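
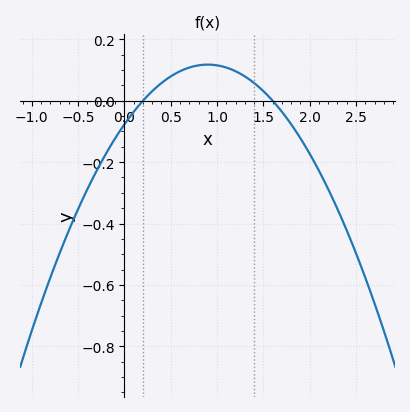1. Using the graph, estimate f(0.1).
-0.04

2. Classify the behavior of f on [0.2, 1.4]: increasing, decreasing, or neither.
neither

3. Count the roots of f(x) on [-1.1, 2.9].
2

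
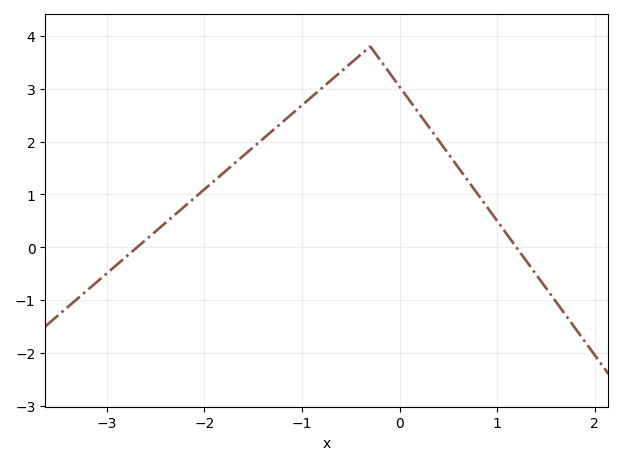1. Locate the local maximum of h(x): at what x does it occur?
-0.3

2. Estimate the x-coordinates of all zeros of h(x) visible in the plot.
-2.69, 1.2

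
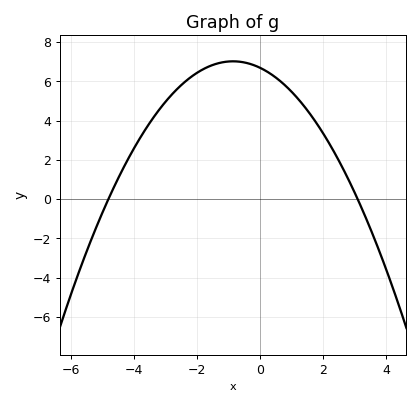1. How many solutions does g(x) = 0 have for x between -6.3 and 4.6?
2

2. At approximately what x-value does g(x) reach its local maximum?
-0.85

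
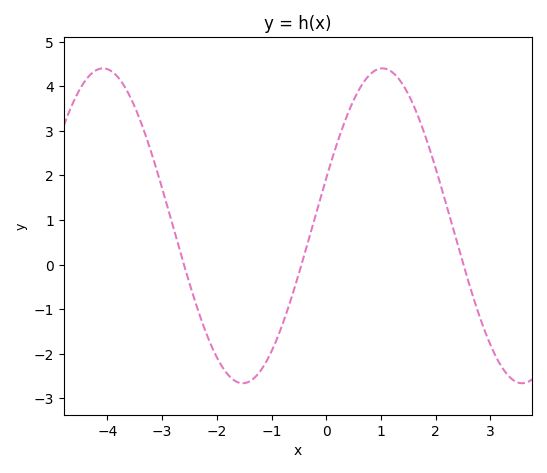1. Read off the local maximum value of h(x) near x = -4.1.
4.4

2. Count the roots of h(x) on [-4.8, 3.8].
3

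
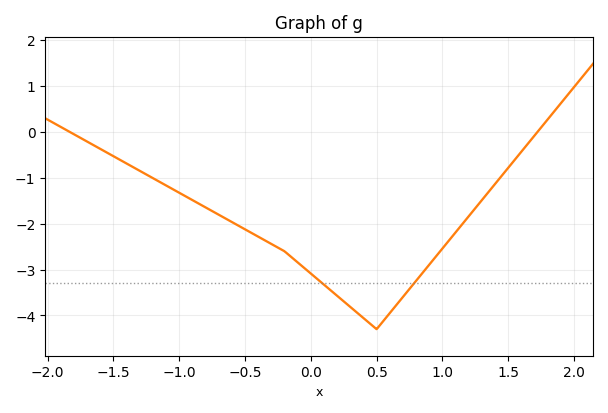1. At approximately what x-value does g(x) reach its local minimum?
0.5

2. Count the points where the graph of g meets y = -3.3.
2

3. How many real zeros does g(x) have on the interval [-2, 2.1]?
2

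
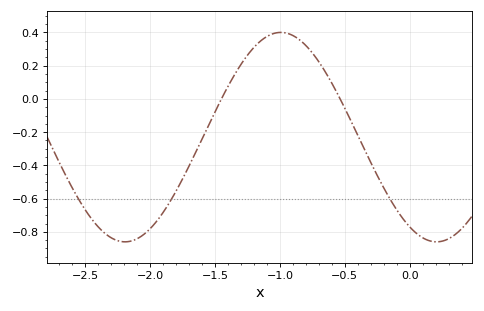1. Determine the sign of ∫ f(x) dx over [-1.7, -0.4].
positive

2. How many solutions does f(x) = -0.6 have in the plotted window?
3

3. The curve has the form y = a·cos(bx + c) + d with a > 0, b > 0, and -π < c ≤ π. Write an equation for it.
y = 0.63cos(2.6x + 2.6) - 0.23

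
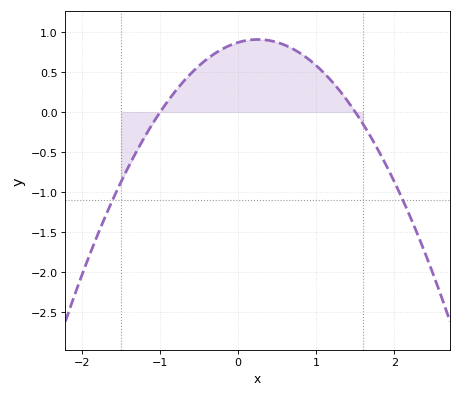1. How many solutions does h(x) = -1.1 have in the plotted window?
2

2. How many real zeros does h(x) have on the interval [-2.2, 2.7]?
2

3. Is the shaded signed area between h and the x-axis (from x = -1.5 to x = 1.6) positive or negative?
positive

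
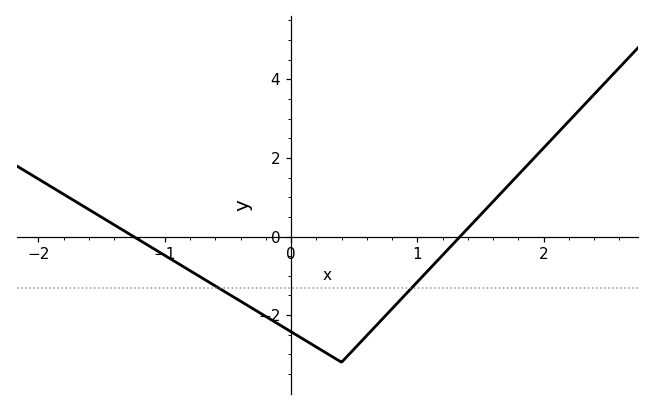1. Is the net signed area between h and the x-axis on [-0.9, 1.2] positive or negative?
negative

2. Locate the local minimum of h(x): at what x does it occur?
0.4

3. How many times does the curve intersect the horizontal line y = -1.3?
2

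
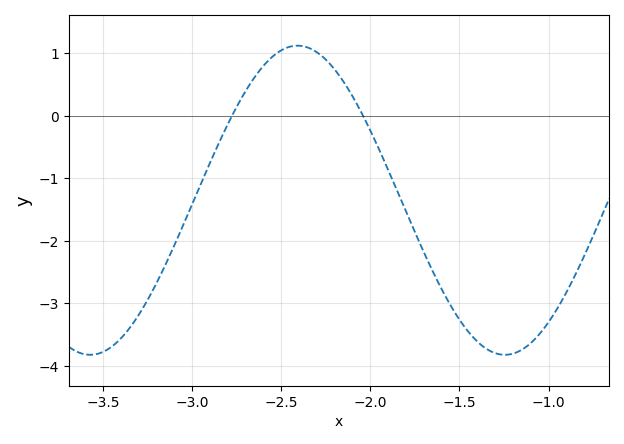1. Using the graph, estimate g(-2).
-0.237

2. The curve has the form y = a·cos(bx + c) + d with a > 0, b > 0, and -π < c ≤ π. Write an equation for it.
y = 2.47cos(2.7x + 0.22) - 1.35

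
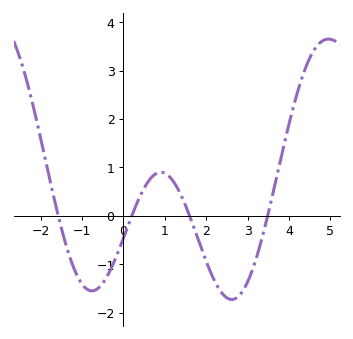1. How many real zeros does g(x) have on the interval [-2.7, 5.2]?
4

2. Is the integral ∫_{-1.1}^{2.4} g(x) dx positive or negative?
negative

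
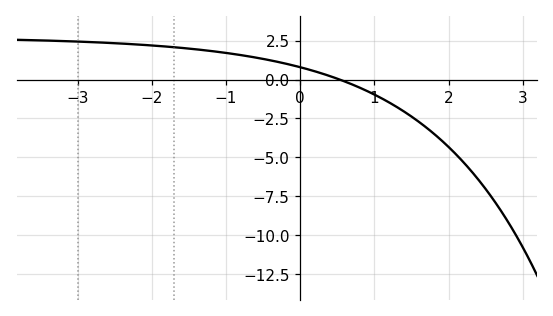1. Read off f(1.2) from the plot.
-1.48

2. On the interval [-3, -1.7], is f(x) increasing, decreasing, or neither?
decreasing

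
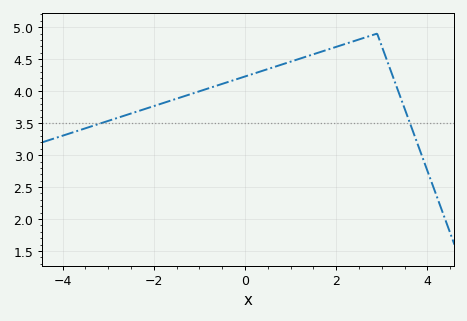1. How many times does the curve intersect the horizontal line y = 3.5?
2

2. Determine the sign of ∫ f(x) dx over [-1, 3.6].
positive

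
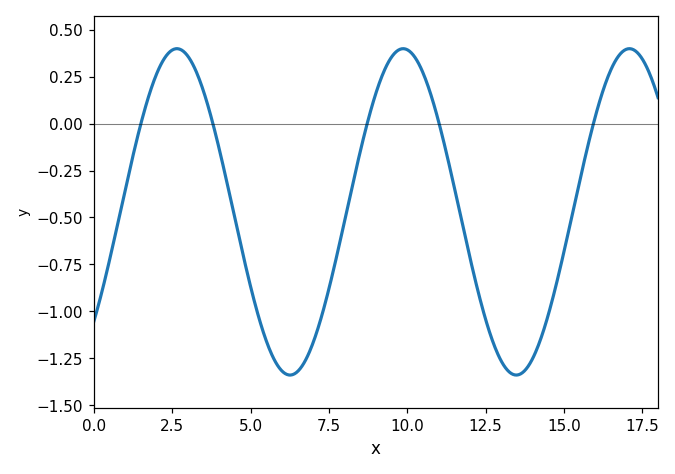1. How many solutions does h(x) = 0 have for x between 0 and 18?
5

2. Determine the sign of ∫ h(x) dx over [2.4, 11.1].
negative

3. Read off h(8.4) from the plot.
-0.217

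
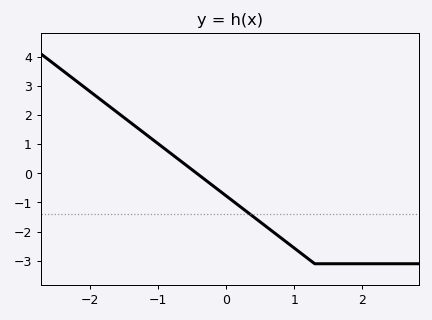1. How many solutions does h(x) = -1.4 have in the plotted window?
1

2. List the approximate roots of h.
-0.432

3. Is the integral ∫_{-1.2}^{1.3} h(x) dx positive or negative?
negative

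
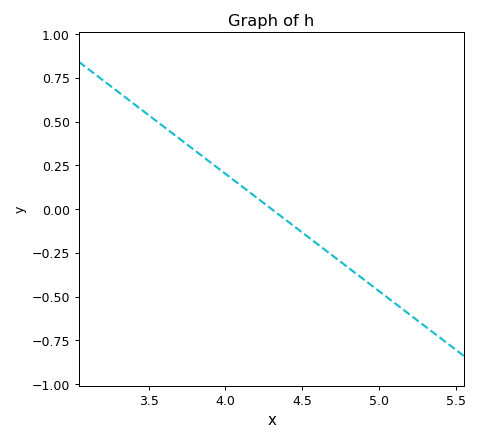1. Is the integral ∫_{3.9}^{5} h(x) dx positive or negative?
negative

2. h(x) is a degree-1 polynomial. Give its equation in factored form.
y = -0.67(x - 4.3)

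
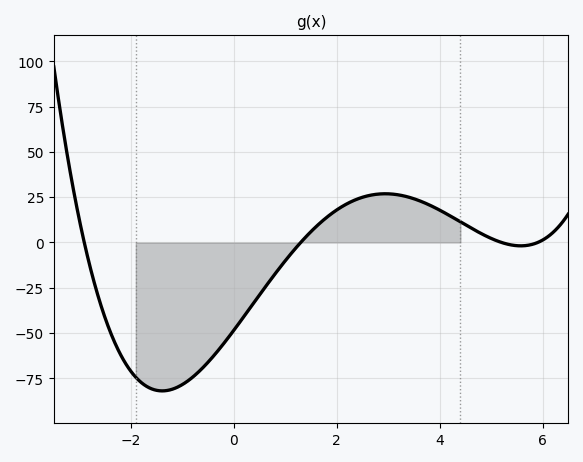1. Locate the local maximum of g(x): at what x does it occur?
2.94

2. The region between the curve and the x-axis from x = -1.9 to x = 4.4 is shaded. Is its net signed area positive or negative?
negative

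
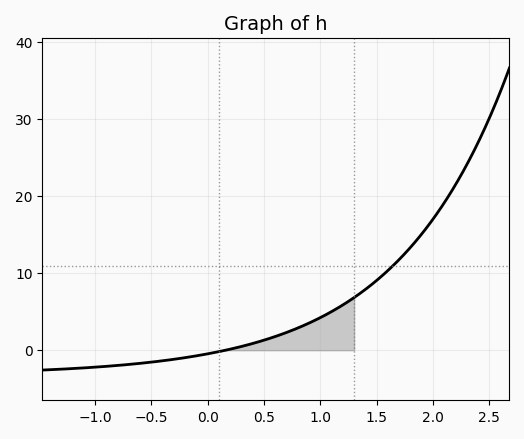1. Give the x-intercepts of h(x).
0.2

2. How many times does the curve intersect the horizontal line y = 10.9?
1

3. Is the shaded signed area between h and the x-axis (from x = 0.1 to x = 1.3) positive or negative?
positive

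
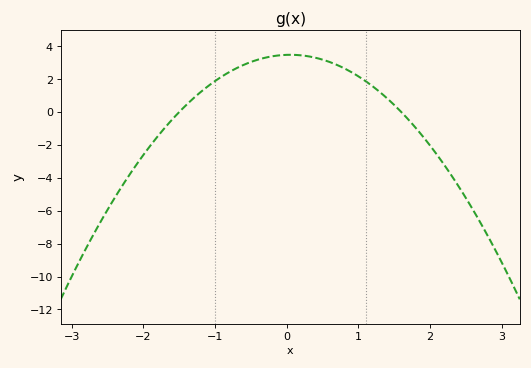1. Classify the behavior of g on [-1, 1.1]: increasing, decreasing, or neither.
neither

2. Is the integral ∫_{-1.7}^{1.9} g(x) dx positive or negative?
positive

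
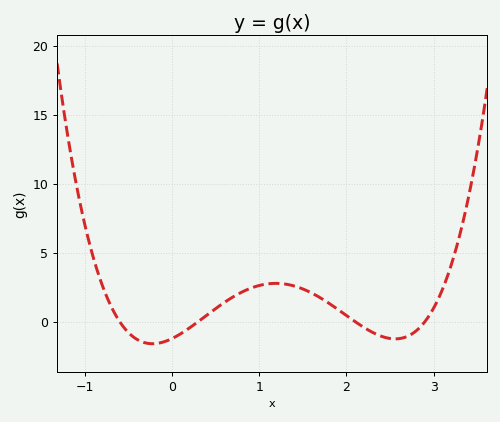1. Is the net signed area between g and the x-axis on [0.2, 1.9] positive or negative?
positive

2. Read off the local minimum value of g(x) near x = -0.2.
-1.5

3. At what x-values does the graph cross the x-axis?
-0.6, 0.3, 2.1, 2.9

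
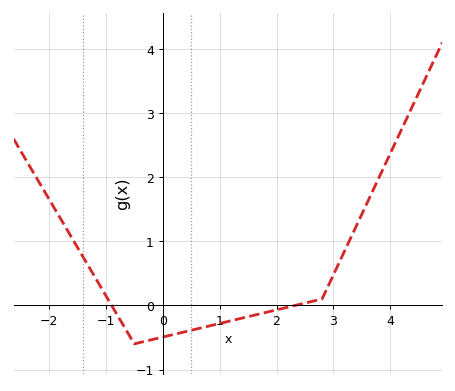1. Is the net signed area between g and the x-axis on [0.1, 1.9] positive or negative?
negative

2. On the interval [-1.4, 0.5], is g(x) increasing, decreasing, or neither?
neither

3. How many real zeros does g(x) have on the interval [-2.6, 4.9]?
2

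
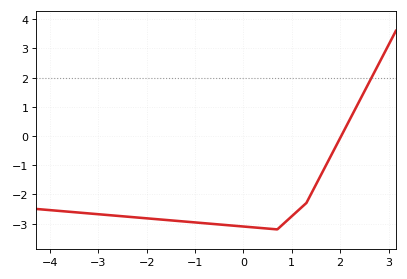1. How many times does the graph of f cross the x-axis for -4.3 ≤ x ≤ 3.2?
1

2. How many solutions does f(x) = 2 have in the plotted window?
1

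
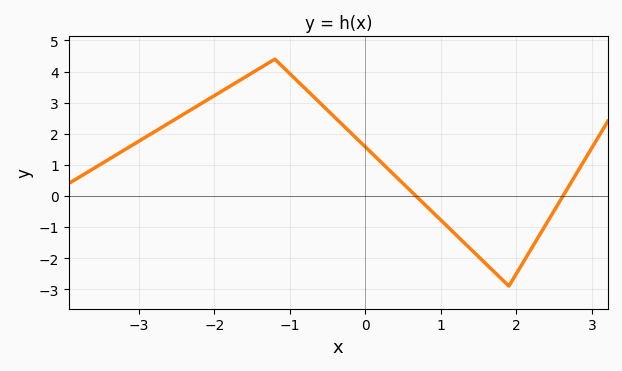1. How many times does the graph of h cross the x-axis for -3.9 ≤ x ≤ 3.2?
2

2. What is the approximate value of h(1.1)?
-1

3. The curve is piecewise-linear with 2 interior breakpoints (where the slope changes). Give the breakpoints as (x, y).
(-1.2, 4.4); (1.9, -2.9)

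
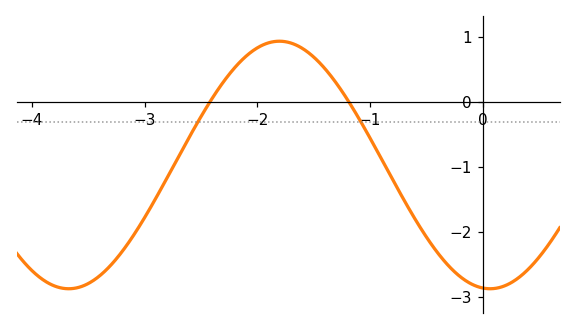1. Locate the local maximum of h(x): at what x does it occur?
-1.8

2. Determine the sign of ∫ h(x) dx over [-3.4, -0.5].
negative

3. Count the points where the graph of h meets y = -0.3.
2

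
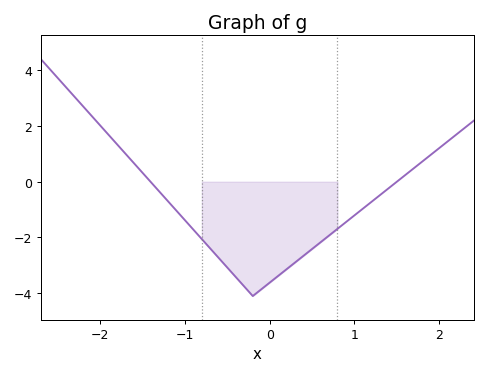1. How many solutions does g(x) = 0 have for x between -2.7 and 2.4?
2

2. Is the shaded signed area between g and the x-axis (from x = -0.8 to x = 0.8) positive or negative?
negative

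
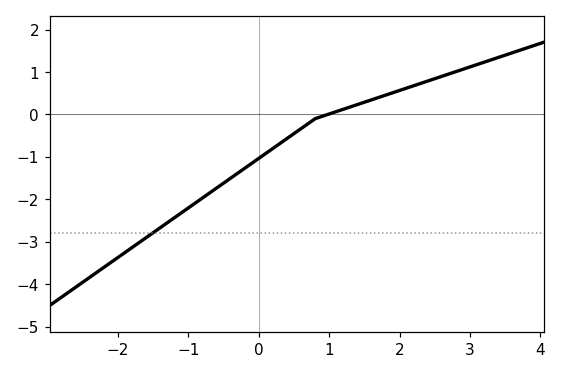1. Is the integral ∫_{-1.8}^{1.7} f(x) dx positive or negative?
negative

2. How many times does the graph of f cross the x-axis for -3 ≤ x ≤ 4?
1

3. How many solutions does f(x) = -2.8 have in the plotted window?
1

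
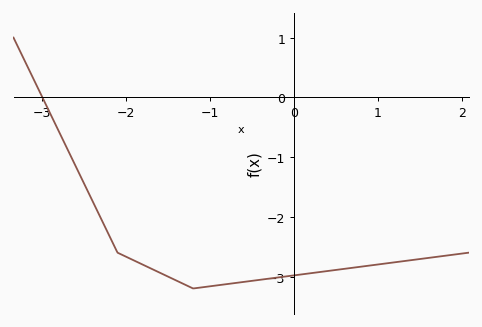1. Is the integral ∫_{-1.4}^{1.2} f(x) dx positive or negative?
negative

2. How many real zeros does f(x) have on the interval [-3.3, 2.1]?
1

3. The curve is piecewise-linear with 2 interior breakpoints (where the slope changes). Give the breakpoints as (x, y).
(-2.1, -2.6); (-1.2, -3.2)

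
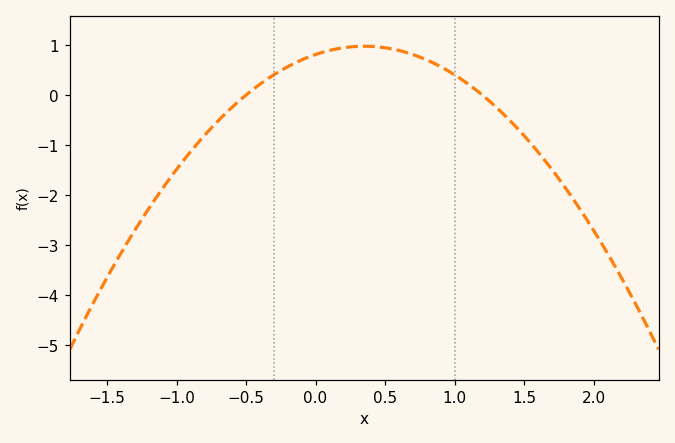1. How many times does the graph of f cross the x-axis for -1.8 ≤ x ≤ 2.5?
2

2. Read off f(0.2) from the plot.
0.945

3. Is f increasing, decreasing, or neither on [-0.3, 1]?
neither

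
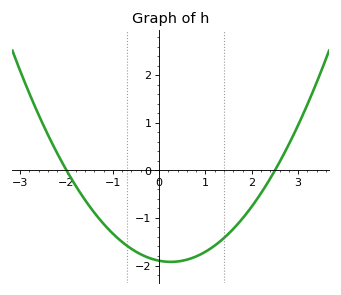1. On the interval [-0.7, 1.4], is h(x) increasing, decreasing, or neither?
neither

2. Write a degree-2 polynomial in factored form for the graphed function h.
y = 0.38(x + 2)(x - 2.5)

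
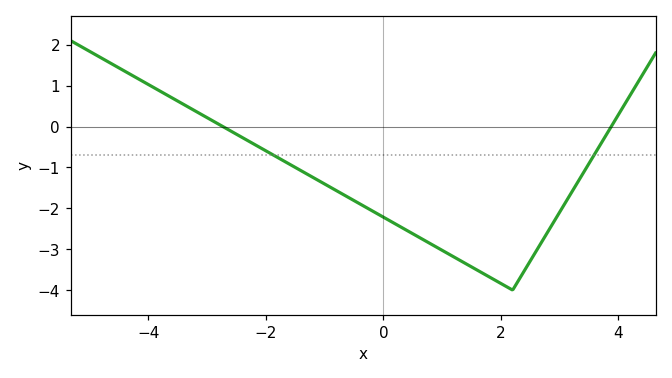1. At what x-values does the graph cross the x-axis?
-2.73, 3.88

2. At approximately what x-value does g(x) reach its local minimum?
2.2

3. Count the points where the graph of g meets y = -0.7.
2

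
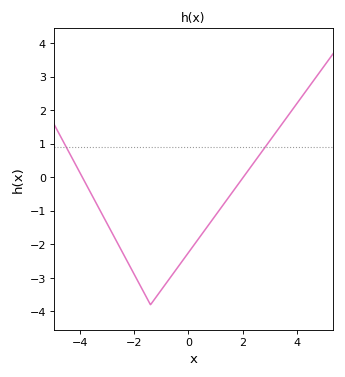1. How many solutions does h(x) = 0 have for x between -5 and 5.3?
2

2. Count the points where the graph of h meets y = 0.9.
2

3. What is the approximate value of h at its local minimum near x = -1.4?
-3.8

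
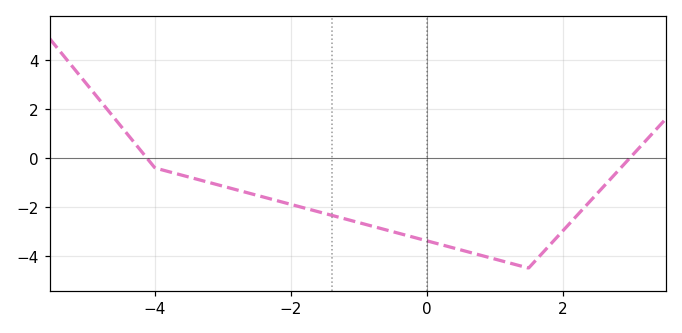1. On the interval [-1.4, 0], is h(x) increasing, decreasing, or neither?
decreasing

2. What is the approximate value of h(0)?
-3.38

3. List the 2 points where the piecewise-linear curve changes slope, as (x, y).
(-4, -0.4); (1.5, -4.5)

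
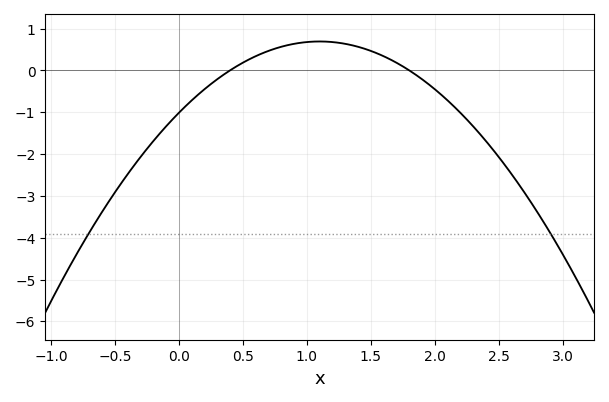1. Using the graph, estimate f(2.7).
-2.92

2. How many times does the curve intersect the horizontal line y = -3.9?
2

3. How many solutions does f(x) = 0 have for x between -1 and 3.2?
2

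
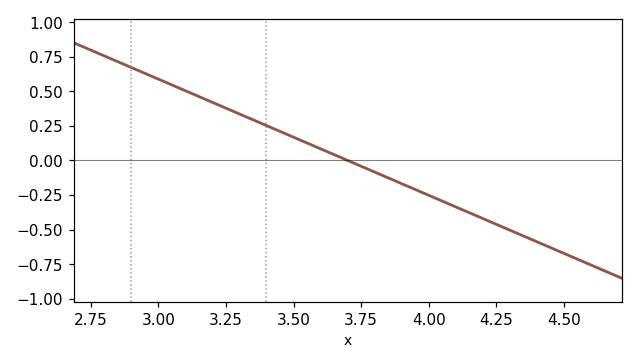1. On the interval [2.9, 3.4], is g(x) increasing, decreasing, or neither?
decreasing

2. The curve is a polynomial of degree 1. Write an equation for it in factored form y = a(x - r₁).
y = -0.84(x - 3.7)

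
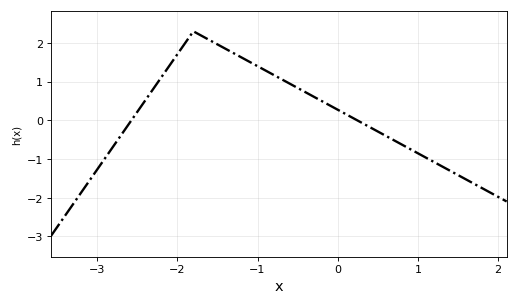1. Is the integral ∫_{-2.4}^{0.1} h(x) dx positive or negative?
positive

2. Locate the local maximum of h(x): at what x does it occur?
-1.8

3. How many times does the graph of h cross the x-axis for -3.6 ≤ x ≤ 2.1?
2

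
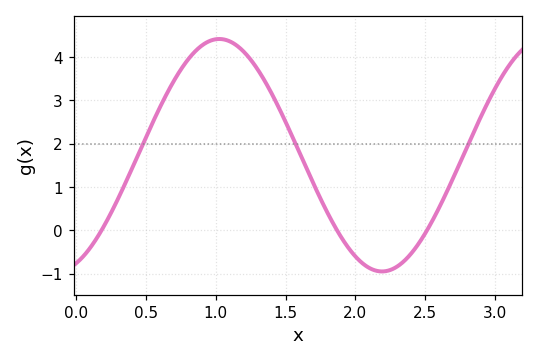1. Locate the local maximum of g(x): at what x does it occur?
1.05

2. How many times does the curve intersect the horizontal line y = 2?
3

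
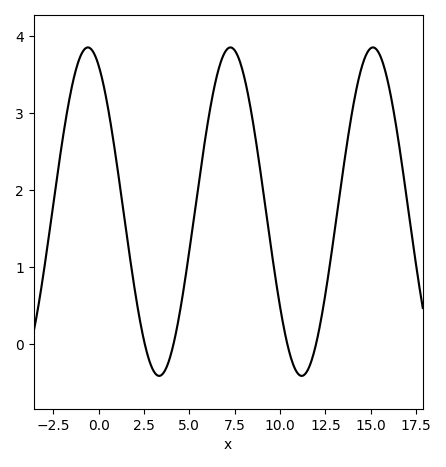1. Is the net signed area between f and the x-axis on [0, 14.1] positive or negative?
positive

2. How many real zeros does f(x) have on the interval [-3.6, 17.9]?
4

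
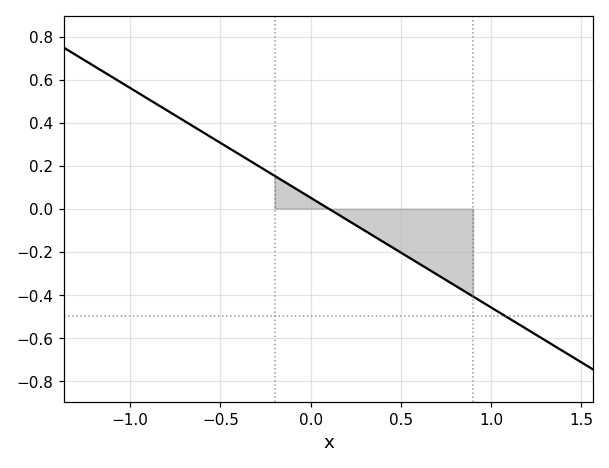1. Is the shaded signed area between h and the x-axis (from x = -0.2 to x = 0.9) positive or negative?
negative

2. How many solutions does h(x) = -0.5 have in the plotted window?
1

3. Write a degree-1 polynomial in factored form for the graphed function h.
y = -0.51(x - 0.1)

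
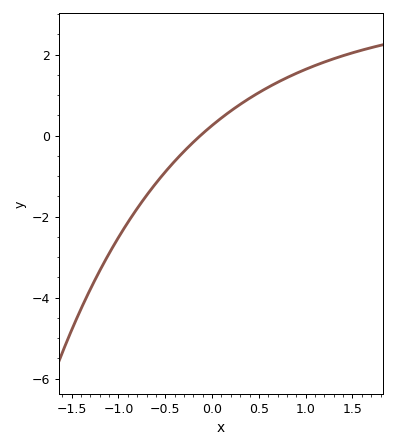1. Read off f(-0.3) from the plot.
-0.4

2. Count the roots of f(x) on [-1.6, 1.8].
1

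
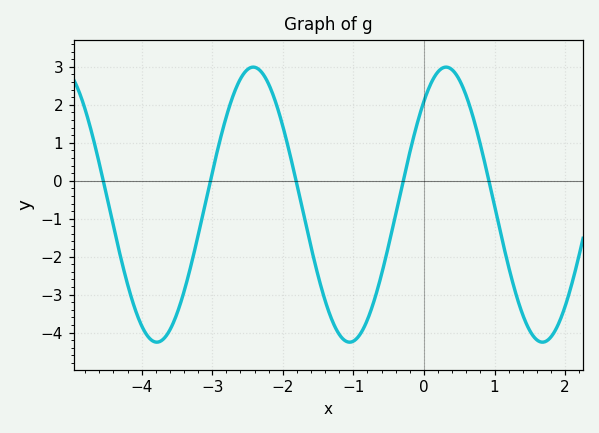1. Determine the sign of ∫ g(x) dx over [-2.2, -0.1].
negative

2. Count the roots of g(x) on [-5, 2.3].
5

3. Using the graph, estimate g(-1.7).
-0.928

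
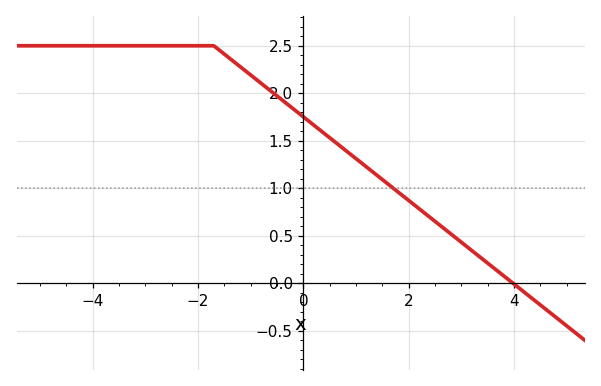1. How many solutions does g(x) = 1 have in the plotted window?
1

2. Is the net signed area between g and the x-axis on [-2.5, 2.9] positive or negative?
positive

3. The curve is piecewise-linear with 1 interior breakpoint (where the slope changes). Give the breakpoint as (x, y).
(-1.7, 2.5)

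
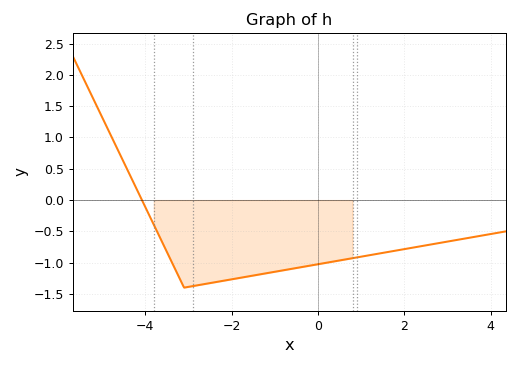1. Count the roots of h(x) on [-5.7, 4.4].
1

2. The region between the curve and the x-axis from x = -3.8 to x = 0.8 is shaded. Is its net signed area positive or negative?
negative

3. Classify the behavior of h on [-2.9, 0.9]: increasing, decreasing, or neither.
increasing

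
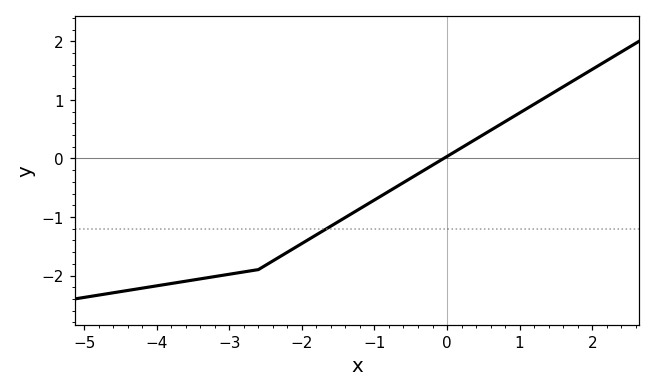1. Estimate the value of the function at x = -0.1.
0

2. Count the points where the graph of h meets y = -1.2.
1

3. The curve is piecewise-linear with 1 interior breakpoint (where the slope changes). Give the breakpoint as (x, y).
(-2.6, -1.9)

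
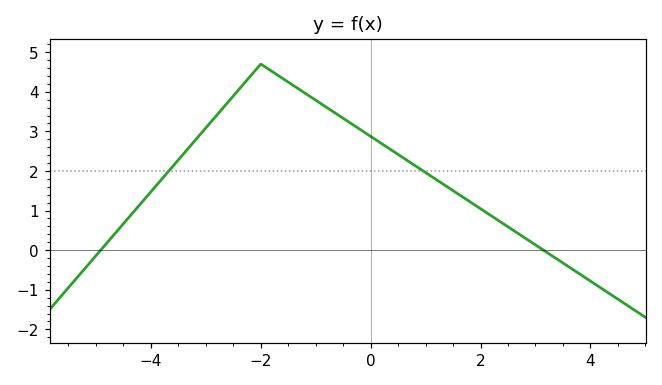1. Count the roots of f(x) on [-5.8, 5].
2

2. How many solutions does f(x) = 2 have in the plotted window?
2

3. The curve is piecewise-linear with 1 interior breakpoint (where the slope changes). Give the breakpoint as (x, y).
(-2, 4.7)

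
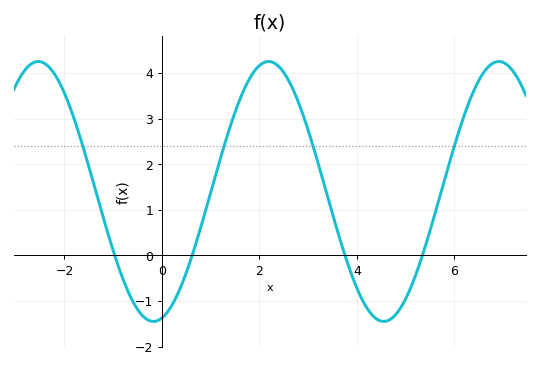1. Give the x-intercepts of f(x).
-0.969, 0.621, 3.76, 5.35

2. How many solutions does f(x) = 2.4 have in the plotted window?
4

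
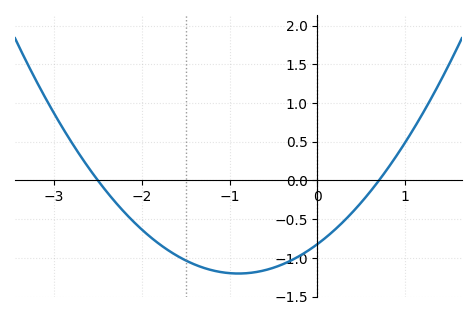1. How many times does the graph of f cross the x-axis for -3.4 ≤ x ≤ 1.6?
2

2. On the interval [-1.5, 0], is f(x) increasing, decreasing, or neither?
neither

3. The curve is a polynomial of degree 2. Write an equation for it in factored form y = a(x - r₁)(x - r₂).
y = 0.47(x + 2.5)(x - 0.7)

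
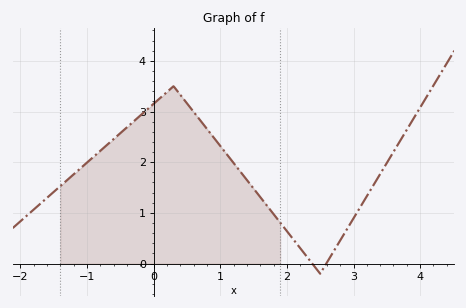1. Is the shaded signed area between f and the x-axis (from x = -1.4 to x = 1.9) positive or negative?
positive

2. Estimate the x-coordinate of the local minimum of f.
2.5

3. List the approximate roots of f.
2.38, 2.59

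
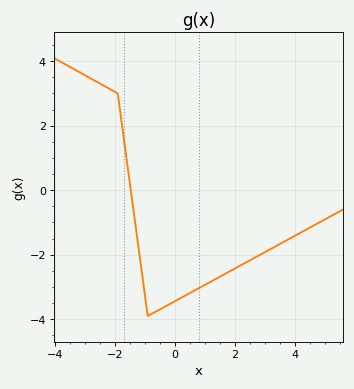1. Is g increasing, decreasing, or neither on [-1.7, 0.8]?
neither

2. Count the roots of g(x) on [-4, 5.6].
1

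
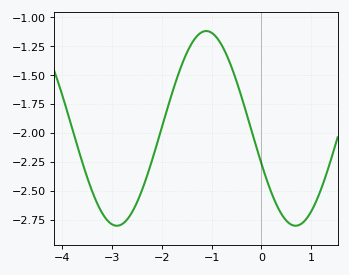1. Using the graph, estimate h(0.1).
-2.4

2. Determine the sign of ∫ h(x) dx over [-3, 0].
negative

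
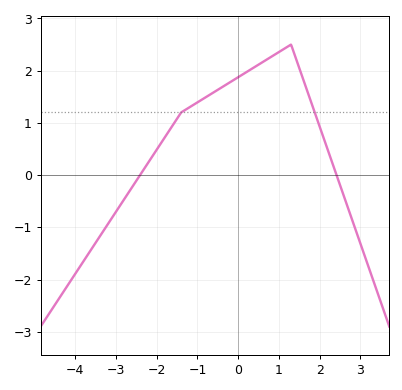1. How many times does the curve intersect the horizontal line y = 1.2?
2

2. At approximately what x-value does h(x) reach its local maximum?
1.2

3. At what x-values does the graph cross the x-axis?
-2.4, 2.4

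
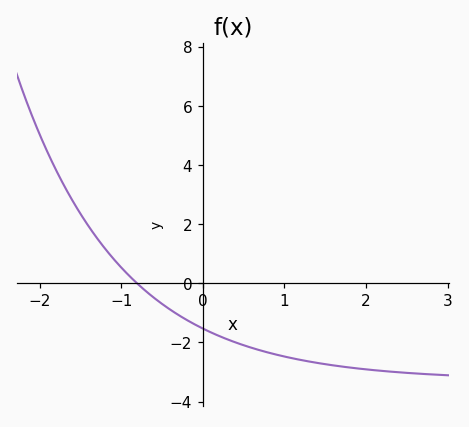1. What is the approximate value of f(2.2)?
-2.97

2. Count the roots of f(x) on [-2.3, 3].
1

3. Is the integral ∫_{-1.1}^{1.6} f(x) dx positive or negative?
negative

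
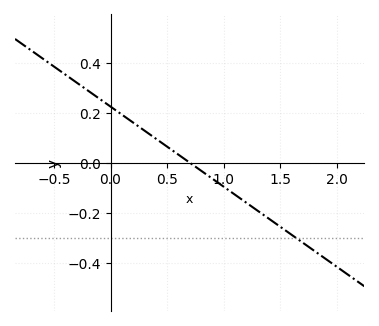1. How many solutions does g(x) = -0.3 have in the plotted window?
1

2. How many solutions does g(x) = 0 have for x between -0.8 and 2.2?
1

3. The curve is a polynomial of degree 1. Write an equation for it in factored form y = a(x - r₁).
y = -0.32(x - 0.7)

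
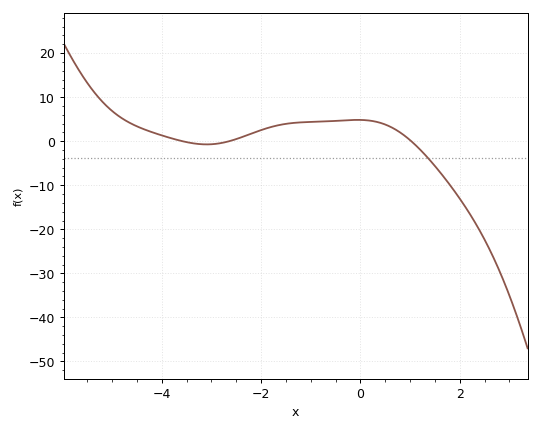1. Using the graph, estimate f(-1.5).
4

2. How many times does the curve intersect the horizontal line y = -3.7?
1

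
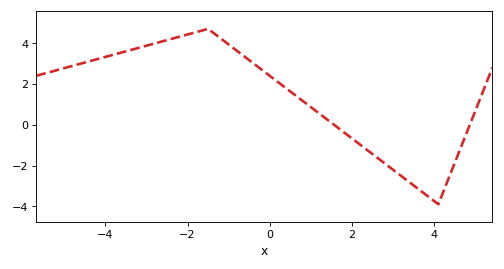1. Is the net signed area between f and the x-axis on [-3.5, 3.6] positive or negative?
positive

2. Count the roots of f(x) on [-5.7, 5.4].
2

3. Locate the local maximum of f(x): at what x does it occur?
-1.6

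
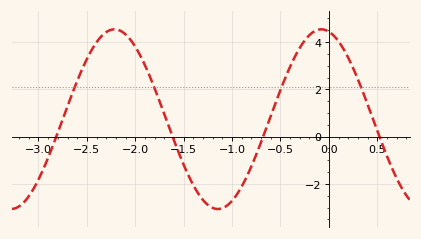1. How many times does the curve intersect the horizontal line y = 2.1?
4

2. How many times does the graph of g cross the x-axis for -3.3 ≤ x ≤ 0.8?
4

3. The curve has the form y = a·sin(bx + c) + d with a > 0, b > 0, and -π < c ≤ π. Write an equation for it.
y = 3.8sin(2.94x + 1.8) + 0.74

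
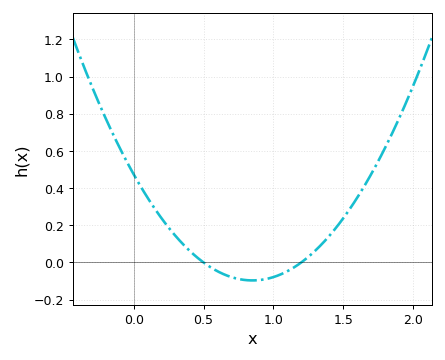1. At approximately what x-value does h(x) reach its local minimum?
0.85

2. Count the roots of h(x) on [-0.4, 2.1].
2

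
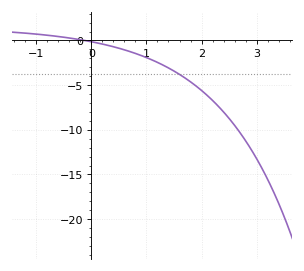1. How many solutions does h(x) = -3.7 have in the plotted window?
1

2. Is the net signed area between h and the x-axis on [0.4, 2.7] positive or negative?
negative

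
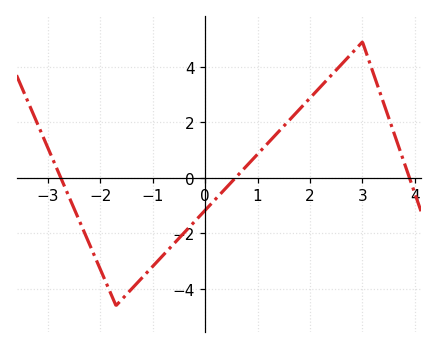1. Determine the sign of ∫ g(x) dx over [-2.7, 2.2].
negative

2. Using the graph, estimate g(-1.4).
-4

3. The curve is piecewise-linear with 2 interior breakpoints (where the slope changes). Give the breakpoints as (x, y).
(-1.7, -4.6); (3, 4.9)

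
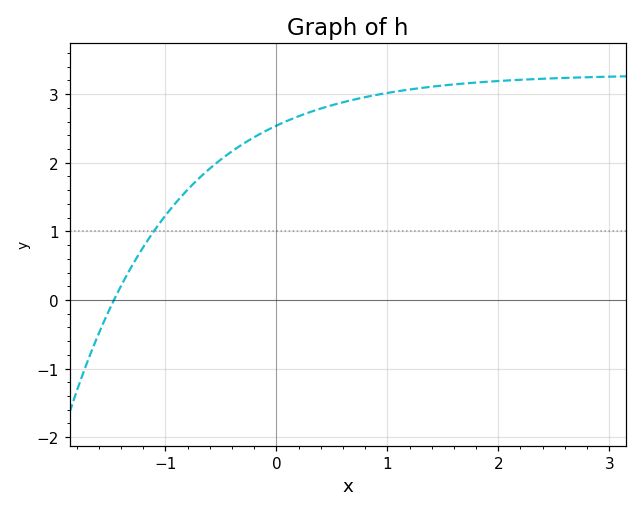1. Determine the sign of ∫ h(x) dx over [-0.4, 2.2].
positive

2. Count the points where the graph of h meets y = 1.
1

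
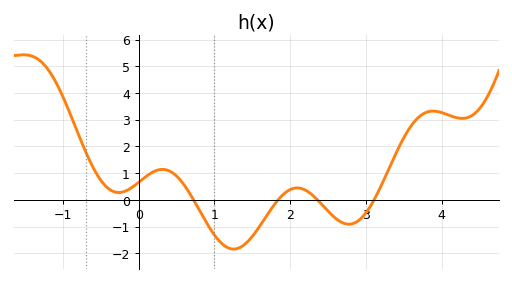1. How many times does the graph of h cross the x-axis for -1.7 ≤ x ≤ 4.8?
4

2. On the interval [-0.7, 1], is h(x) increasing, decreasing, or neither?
neither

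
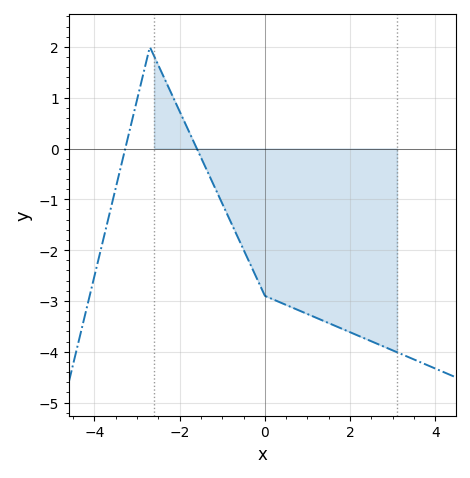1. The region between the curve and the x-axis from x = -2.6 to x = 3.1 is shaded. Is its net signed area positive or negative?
negative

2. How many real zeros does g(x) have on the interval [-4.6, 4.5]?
2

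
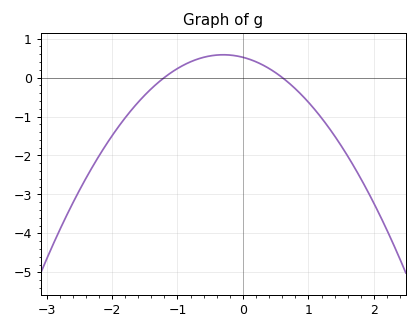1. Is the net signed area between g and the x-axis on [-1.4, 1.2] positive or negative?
positive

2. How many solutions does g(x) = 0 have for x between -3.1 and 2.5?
2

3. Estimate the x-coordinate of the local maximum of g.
-0.3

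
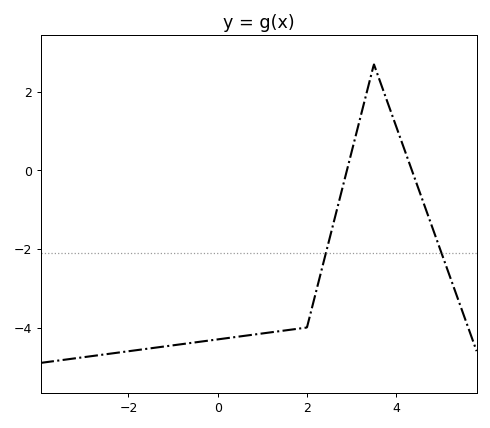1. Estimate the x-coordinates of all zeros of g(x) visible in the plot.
2.8, 4.4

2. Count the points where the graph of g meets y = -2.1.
2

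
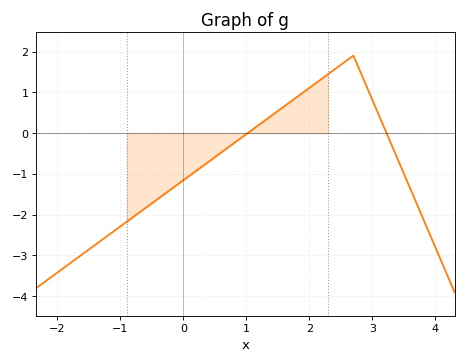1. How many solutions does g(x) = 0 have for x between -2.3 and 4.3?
2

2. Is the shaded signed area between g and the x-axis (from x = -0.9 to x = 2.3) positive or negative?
negative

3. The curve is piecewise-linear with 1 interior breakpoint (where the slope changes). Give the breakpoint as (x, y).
(2.7, 1.9)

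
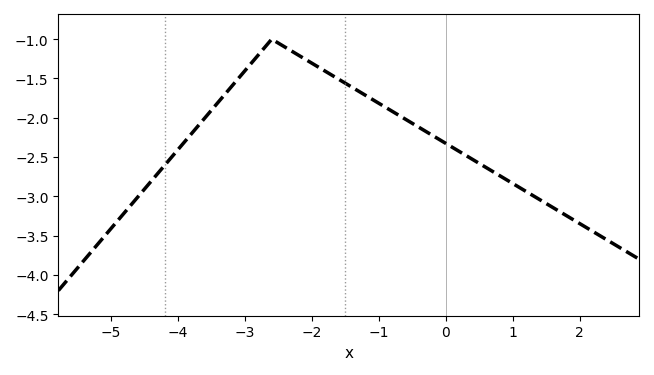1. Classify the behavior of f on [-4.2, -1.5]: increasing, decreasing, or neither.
neither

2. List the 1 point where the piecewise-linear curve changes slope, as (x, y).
(-2.6, -1)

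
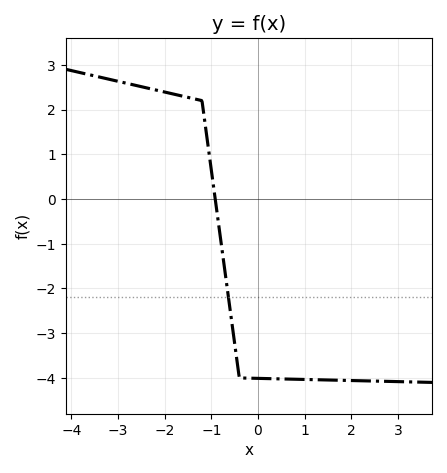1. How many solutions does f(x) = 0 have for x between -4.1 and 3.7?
1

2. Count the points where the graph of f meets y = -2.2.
1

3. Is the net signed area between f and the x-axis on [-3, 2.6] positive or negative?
negative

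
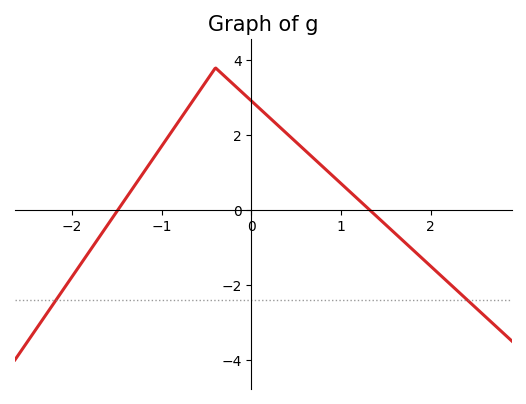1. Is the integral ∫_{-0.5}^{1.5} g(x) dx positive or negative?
positive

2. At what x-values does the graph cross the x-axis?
-1.49, 1.32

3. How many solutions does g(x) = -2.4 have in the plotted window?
2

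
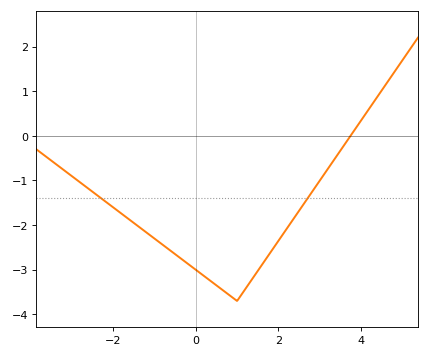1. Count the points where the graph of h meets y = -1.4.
2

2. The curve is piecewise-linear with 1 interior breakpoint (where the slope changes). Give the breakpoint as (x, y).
(1, -3.7)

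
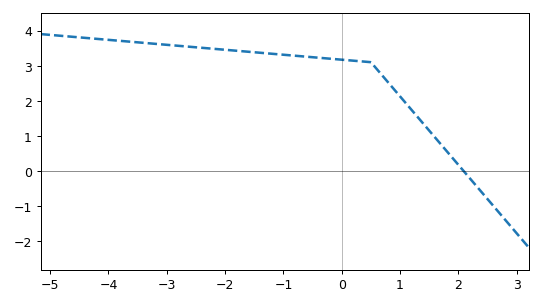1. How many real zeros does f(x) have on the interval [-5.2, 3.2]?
1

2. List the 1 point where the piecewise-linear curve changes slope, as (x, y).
(0.5, 3.1)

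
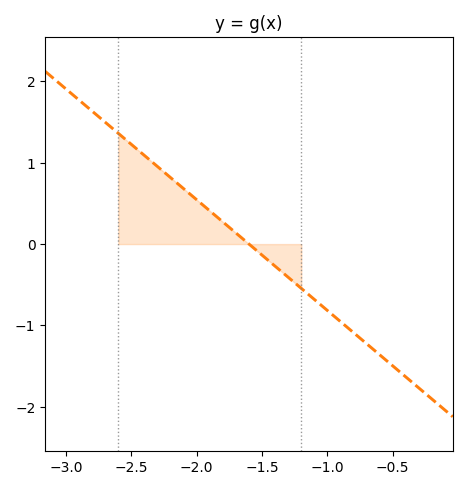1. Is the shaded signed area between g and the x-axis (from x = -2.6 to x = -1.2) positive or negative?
positive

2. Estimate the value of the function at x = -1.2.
-0.5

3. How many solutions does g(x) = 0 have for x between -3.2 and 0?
1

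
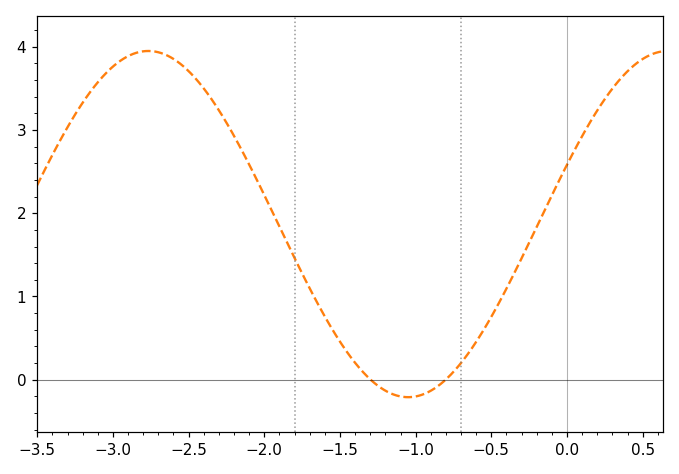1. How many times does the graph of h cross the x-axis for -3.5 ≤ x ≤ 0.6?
2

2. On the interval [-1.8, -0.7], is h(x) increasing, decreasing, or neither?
neither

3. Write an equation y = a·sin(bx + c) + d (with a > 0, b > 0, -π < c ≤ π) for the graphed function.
y = 2.08sin(1.83x + 0.35) + 1.87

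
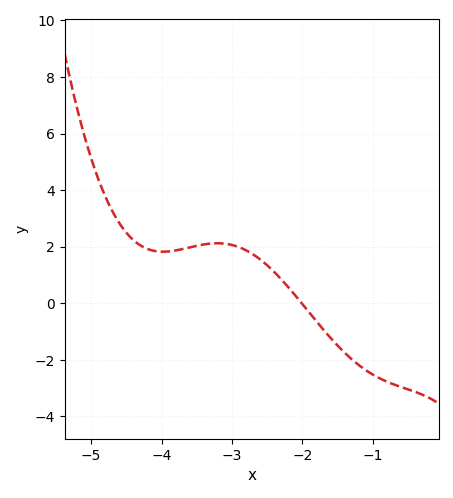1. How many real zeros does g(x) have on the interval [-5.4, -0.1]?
1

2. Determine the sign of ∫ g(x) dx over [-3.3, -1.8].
positive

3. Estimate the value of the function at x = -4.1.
1.8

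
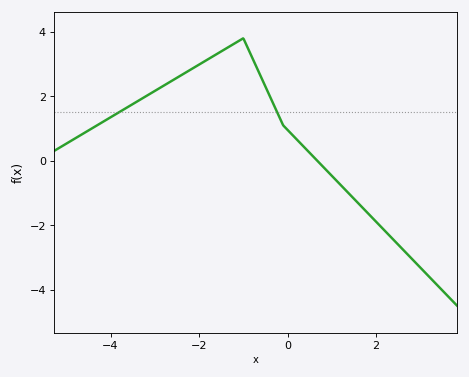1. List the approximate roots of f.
0.673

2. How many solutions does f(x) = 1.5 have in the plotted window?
2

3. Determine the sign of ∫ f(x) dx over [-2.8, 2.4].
positive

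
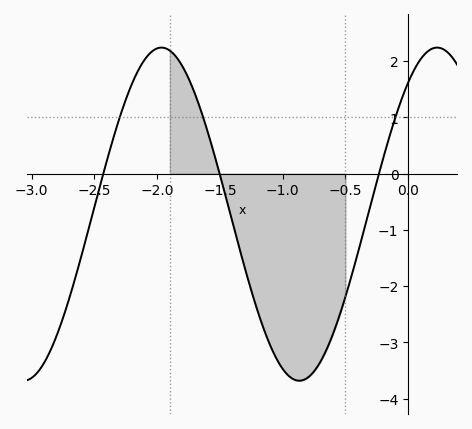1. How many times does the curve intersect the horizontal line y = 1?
3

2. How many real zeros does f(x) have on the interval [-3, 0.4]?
3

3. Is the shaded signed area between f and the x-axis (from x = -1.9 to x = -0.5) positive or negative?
negative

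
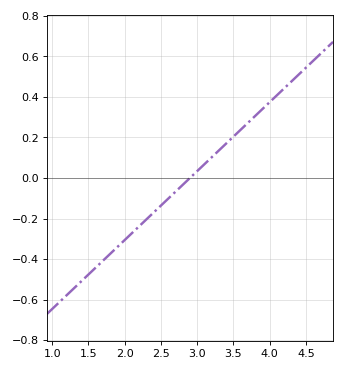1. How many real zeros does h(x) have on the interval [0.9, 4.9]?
1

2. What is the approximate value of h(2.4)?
-0.16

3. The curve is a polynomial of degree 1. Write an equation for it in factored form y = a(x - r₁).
y = 0.34(x - 2.9)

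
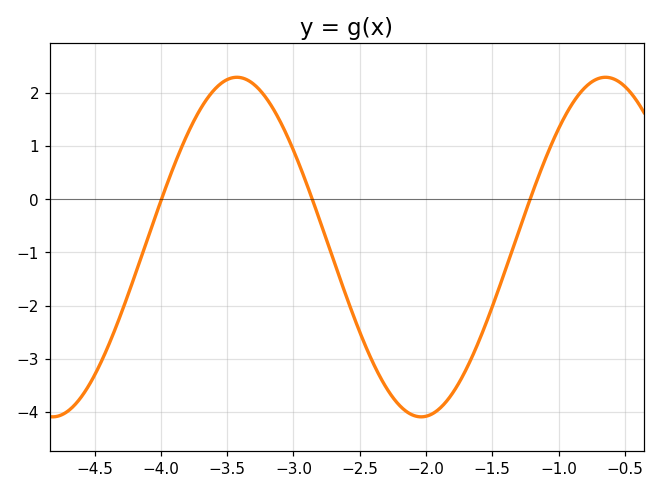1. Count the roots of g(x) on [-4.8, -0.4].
3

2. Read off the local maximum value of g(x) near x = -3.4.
2.29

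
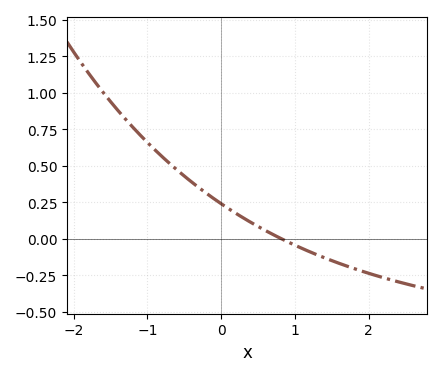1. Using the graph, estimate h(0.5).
0.084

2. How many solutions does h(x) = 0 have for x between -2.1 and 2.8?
1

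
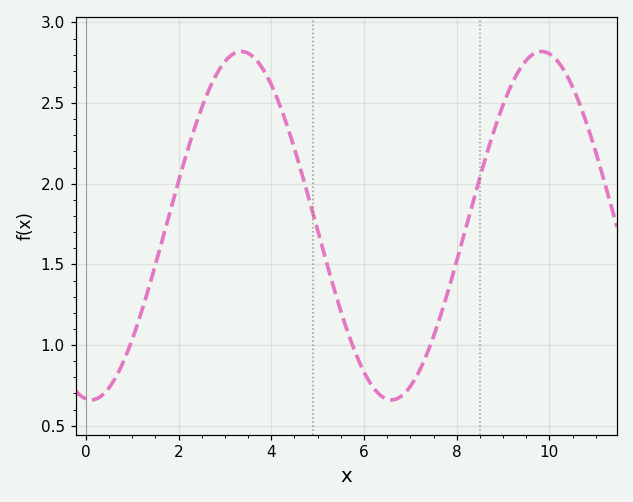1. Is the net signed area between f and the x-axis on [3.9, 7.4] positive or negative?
positive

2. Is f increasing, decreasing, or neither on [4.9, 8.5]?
neither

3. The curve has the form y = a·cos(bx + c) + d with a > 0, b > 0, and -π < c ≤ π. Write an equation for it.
y = 1.08cos(0.97x + 3.03) + 1.74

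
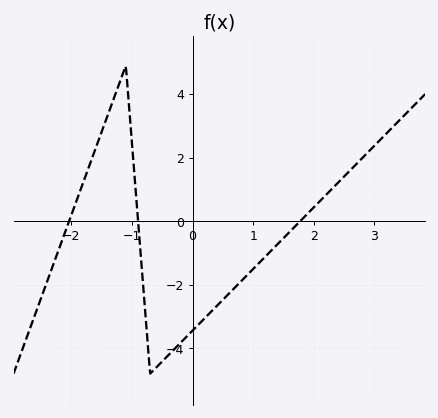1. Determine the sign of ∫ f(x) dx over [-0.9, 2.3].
negative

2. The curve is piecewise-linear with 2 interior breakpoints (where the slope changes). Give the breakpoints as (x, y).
(-1.1, 4.9); (-0.7, -4.8)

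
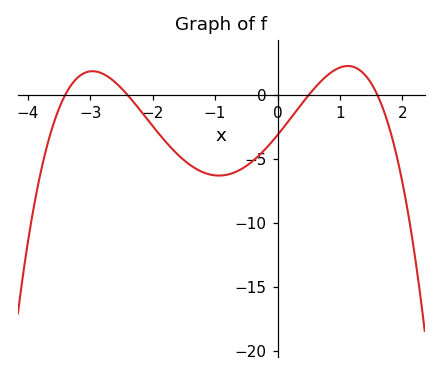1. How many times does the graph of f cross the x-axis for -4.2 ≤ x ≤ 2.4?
4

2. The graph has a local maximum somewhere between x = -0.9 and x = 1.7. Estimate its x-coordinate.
1.13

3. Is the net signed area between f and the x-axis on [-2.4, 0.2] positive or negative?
negative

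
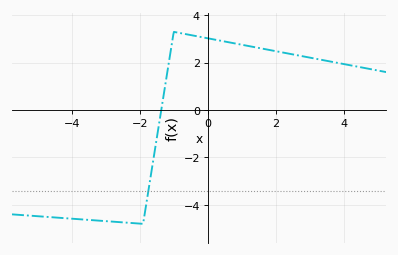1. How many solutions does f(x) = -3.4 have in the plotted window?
1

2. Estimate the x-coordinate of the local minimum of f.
-1.9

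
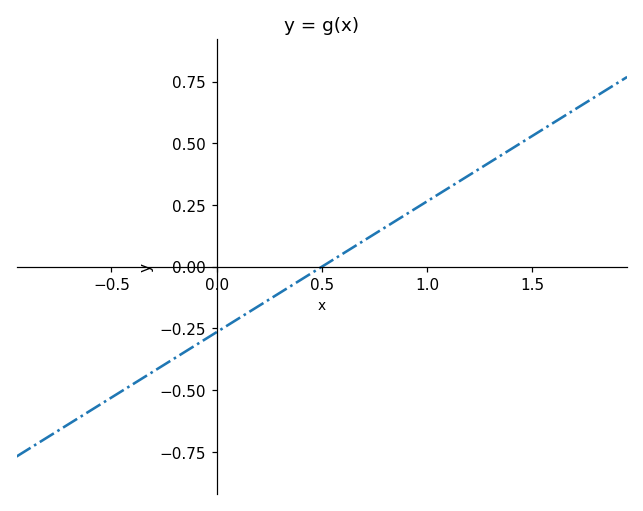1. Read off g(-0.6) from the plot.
-0.58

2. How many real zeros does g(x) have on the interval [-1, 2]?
1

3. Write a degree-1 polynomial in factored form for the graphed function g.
y = 0.53(x - 0.5)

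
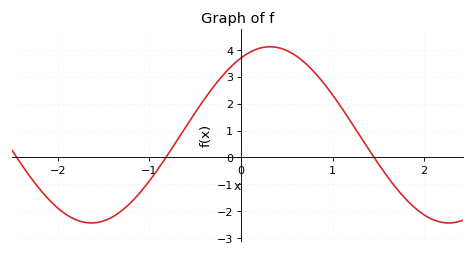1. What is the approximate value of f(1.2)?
1.33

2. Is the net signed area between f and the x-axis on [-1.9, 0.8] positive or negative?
positive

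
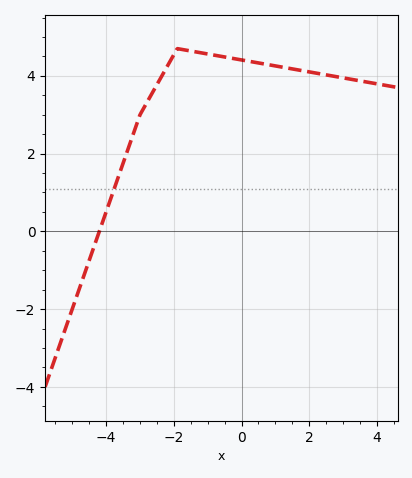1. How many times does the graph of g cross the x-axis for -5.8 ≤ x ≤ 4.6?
1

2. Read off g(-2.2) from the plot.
4.24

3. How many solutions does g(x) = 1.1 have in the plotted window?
1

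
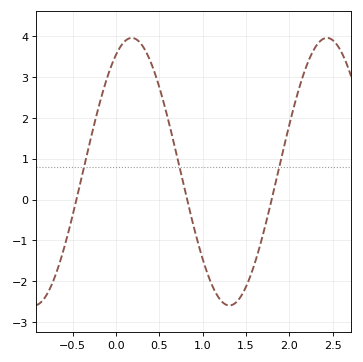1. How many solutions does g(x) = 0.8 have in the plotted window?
3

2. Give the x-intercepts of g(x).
-0.455, 0.821, 1.8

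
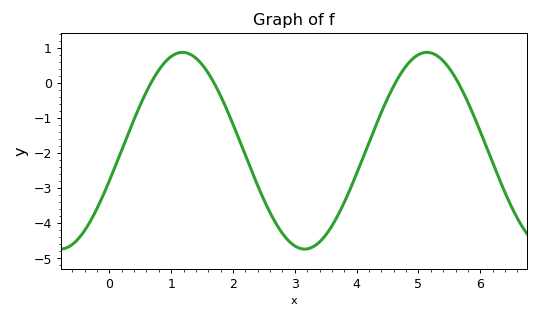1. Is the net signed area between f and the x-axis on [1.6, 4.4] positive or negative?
negative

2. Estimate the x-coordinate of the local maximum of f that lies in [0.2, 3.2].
1.2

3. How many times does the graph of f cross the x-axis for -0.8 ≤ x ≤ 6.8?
4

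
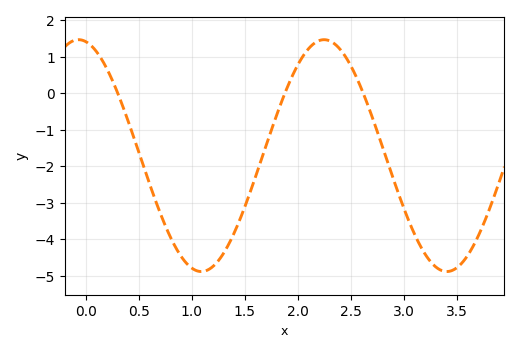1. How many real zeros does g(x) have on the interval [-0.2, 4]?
3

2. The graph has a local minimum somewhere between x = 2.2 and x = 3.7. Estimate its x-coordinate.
3.41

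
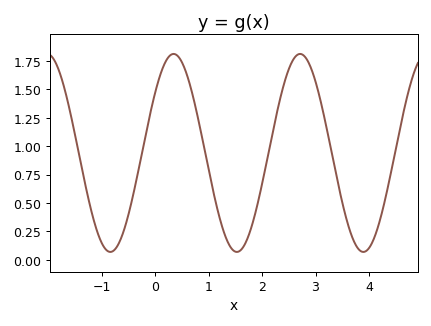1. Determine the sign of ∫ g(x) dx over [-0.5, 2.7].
positive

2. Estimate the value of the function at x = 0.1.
1.64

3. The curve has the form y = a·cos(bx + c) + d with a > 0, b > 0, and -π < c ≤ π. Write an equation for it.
y = 0.87cos(2.65x - 0.902) + 0.94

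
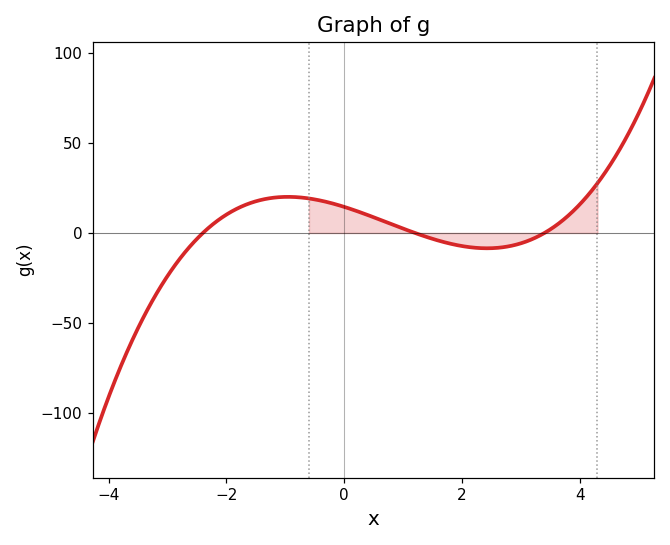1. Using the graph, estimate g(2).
-7.29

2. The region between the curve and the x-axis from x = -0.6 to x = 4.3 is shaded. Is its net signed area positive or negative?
positive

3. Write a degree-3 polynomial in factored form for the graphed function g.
y = 1.48(x + 2.4)(x - 1.2)(x - 3.4)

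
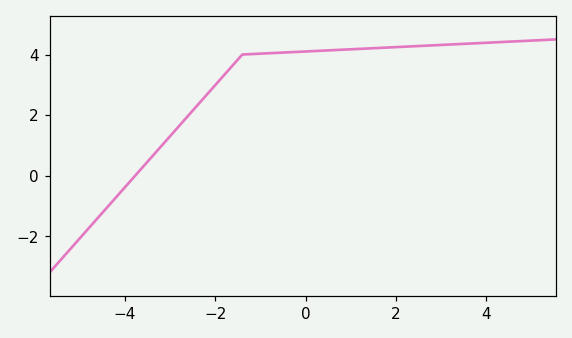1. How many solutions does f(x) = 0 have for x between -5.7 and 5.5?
1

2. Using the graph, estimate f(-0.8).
4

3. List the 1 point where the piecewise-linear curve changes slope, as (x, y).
(-1.4, 4)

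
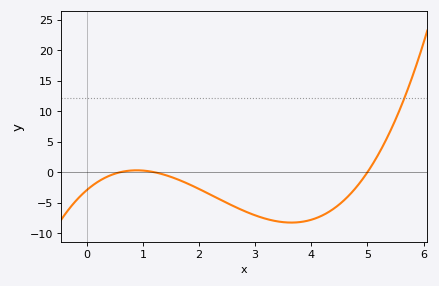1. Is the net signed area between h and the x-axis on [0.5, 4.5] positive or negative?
negative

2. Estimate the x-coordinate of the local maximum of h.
0.89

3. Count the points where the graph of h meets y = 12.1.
1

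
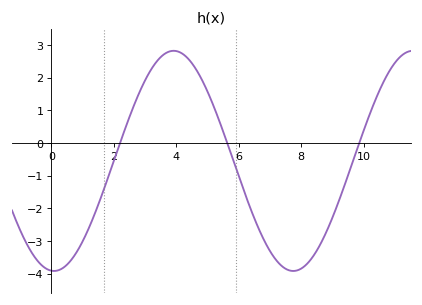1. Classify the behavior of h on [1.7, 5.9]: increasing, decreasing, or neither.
neither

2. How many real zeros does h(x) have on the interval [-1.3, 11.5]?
3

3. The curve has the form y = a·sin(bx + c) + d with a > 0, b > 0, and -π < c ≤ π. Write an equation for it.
y = 3.37sin(0.82x - 1.64) - 0.55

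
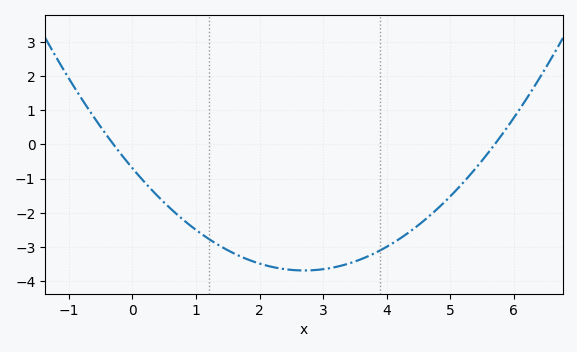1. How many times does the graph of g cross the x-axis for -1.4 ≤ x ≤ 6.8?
2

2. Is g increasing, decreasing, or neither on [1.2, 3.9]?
neither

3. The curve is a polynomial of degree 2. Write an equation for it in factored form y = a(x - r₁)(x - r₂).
y = 0.41(x + 0.3)(x - 5.7)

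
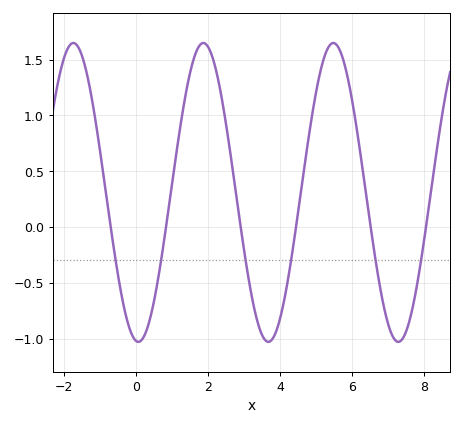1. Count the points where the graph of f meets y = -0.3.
6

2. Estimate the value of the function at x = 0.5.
-0.652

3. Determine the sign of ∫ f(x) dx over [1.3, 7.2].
positive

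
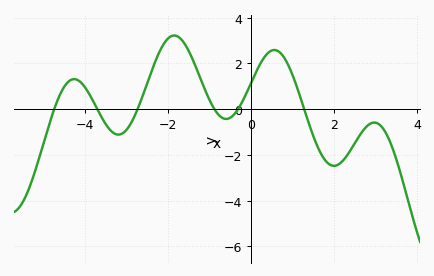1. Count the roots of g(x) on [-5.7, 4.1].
6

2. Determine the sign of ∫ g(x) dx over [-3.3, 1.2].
positive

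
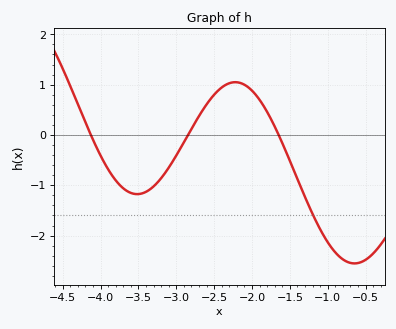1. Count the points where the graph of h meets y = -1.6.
1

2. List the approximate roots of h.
-4.13, -2.85, -1.65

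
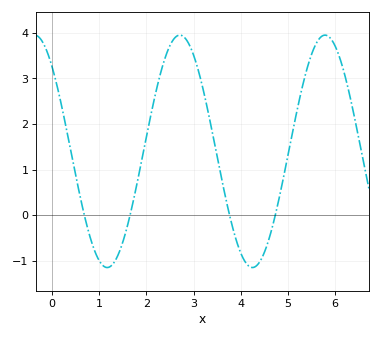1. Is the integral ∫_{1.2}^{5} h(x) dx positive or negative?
positive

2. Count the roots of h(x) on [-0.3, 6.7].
4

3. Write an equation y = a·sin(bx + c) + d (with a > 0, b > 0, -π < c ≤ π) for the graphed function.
y = 2.55sin(2.04x + 2.33) + 1.4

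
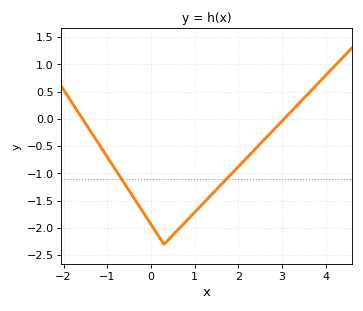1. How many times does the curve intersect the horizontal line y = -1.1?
2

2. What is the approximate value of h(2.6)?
-0.376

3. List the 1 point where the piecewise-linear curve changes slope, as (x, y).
(0.3, -2.3)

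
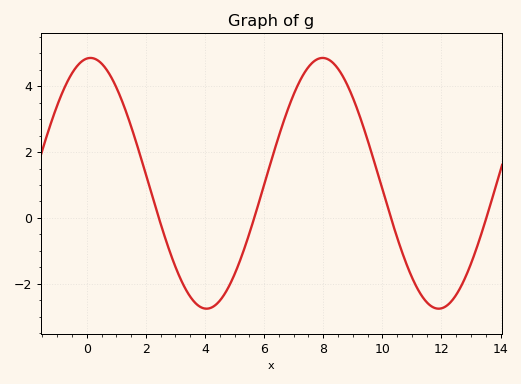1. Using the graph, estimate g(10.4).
-0.316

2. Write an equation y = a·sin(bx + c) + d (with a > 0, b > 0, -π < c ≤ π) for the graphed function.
y = 3.81sin(0.8x + 1.47) + 1.05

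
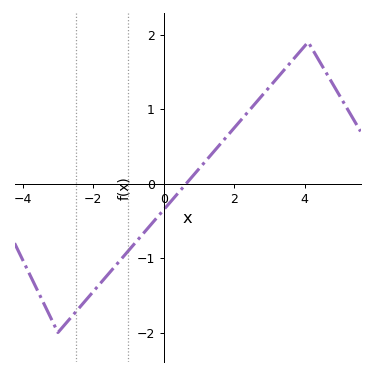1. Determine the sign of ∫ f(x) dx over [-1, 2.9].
positive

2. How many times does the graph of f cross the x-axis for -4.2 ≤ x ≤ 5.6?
1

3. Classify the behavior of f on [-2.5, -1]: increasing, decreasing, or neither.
increasing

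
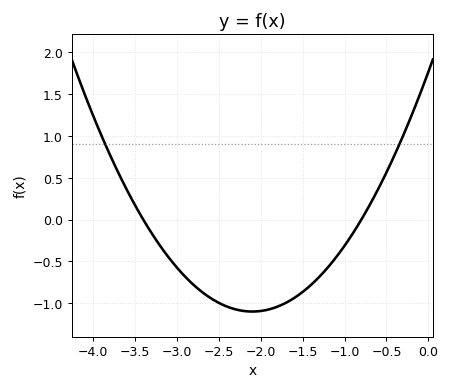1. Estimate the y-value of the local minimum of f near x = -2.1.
-1.1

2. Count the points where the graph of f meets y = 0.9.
2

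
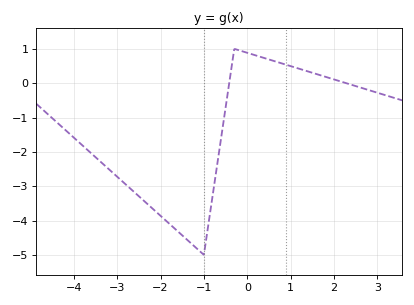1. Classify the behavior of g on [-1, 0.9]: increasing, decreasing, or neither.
neither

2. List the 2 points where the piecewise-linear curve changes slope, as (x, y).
(-1, -5); (-0.3, 1)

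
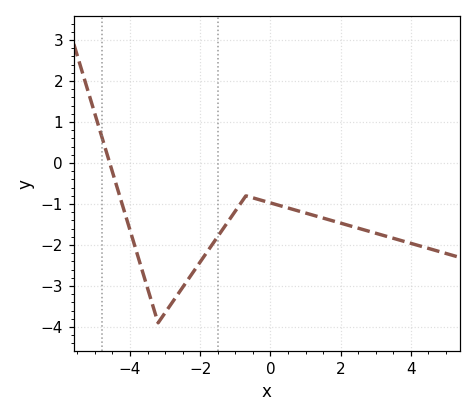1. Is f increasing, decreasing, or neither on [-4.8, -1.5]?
neither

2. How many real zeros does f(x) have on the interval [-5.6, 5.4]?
1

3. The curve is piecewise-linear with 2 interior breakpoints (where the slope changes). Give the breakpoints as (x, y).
(-3.2, -3.9); (-0.7, -0.8)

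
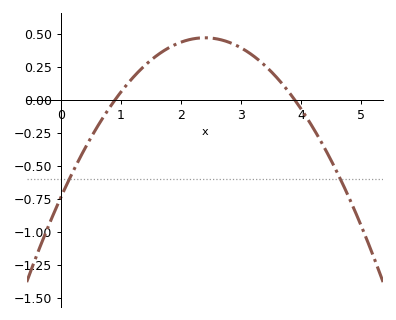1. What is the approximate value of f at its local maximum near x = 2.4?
0.473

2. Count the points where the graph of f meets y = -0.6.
2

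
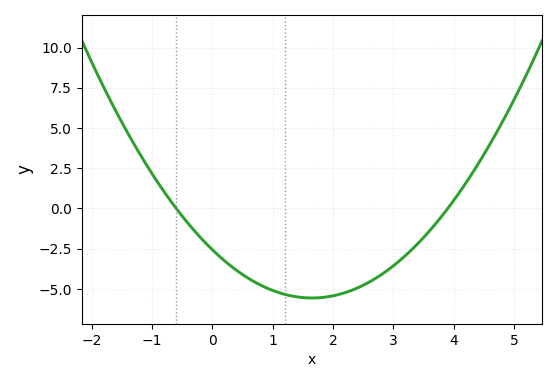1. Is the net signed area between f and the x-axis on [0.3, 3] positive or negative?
negative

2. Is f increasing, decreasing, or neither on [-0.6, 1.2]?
decreasing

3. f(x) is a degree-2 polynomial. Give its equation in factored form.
y = 1.1(x + 0.6)(x - 3.9)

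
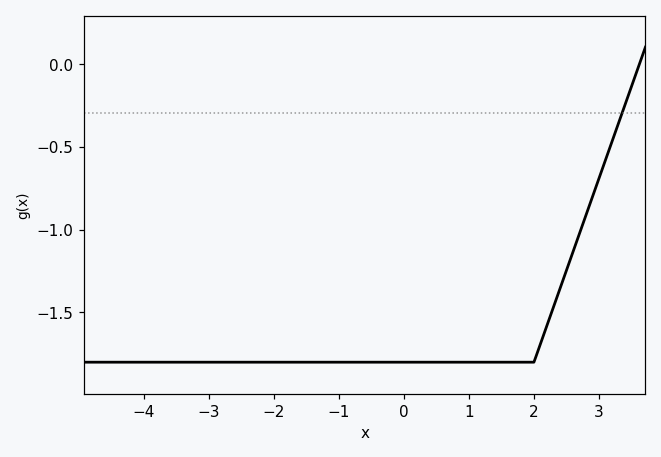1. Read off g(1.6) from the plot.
-1.8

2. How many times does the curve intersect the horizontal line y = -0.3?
1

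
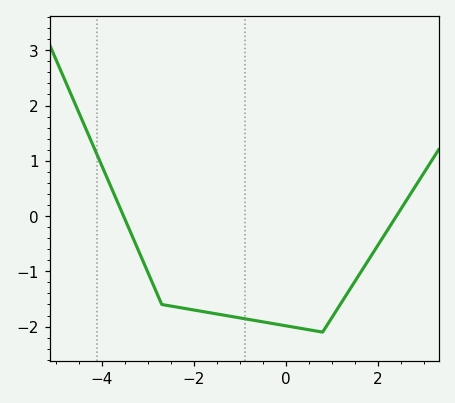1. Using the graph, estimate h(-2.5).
-1.63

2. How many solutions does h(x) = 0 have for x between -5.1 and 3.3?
2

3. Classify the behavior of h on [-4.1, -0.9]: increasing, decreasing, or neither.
decreasing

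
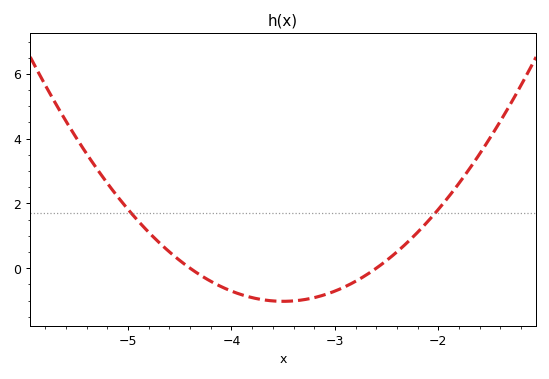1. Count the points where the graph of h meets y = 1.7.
2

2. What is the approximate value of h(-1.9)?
2.21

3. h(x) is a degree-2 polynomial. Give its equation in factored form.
y = 1.26(x + 4.4)(x + 2.6)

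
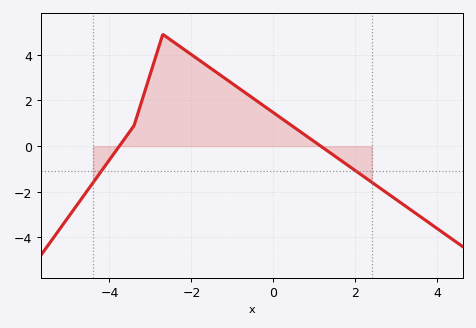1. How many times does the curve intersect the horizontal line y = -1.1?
2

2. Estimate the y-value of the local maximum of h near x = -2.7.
4.9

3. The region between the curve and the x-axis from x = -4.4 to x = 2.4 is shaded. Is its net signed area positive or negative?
positive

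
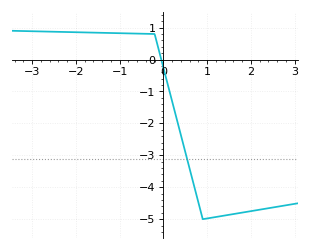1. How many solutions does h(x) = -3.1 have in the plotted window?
1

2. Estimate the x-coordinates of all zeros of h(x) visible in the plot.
-0.048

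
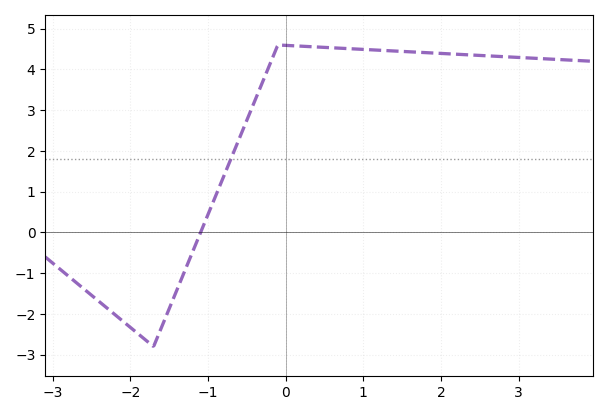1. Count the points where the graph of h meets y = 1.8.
1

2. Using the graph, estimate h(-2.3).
-1.9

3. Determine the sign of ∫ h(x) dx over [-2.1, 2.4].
positive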